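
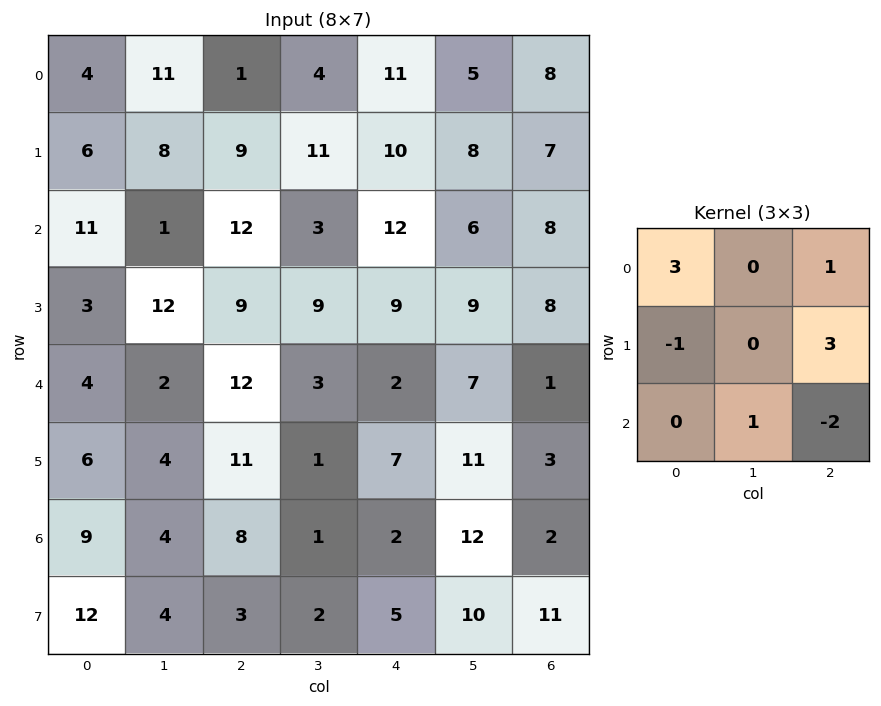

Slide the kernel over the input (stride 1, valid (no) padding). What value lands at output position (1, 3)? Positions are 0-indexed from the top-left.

47

The receptive field on the input at this output position is [11 10 8 / 3 12 6 / 9 9 9]. Elementwise product with the kernel and sum: 11·3 + 8·1 + 3·-1 + 6·3 + 9·1 + 9·-2.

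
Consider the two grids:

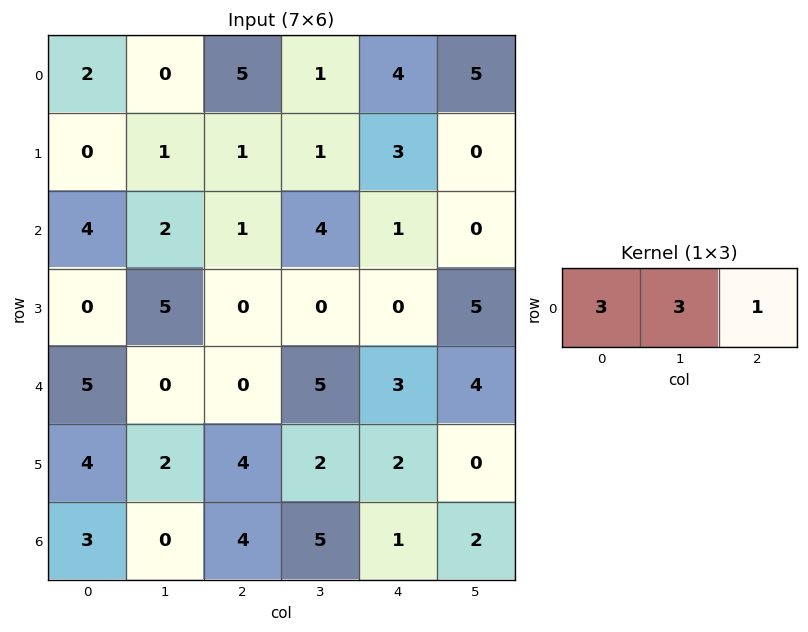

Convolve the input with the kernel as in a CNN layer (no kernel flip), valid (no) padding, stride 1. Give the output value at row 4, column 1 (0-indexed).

The receptive field on the input at this output position is [0 0 5]. Elementwise product with the kernel and sum: 0·3 + 0·3 + 5·1.

5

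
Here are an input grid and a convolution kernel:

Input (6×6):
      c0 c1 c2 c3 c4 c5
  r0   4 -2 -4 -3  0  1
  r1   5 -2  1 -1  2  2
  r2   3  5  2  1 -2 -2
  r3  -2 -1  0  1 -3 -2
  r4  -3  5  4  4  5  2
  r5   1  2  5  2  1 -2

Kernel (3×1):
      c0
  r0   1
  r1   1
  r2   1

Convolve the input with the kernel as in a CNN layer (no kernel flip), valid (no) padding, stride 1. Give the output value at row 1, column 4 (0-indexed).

-3

The receptive field on the input at this output position is [2 / -2 / -3]. Elementwise product with the kernel and sum: 2·1 + -2·1 + -3·1.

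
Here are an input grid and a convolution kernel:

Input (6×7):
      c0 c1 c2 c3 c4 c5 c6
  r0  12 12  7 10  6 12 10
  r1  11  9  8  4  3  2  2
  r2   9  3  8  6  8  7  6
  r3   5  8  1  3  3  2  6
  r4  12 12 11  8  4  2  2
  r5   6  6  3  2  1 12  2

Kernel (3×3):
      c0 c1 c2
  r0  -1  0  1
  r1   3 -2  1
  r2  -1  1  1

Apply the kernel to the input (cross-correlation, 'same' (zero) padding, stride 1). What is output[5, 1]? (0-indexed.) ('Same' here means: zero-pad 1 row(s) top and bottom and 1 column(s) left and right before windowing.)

The receptive field on the zero-padded input at this output position is [12 12 11 / 6 6 3 / 0 0 0]. Elementwise product with the kernel and sum: 12·-1 + 11·1 + 6·3 + 6·-2 + 3·1 + 0·-1 + 0·1 + 0·1.

8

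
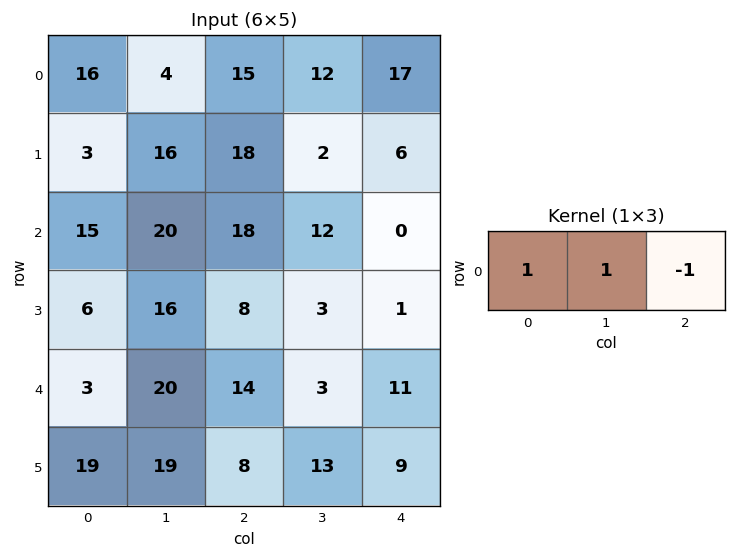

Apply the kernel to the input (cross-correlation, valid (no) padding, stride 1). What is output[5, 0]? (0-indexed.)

30

The receptive field on the input at this output position is [19 19 8]. Elementwise product with the kernel and sum: 19·1 + 19·1 + 8·-1.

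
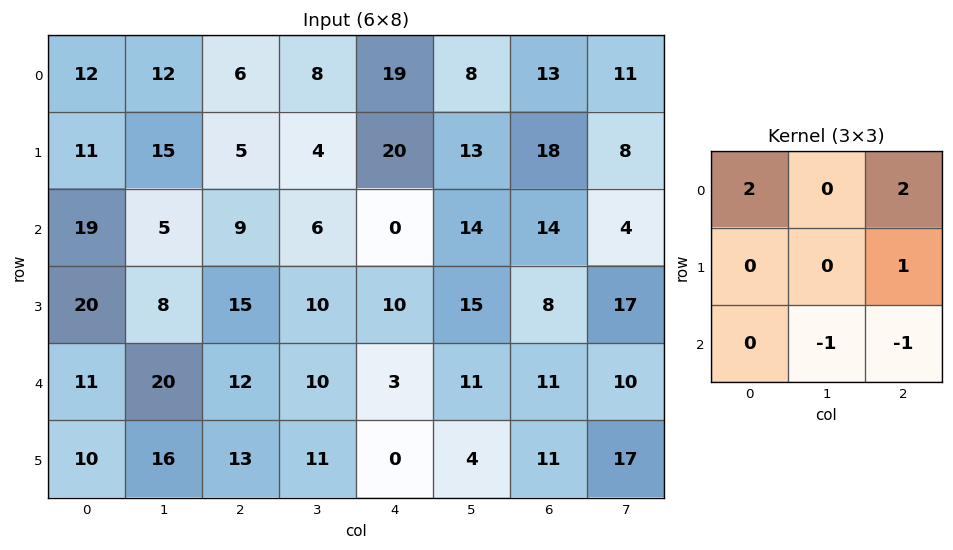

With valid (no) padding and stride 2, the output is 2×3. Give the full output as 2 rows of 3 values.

Output[0,0]: The receptive field on the input at this output position is [12 12 6 / 11 15 5 / 19 5 9]. Elementwise product with the kernel and sum: 12·2 + 6·2 + 5·1 + 5·-1 + 9·-1.

27 64 54
39 15 14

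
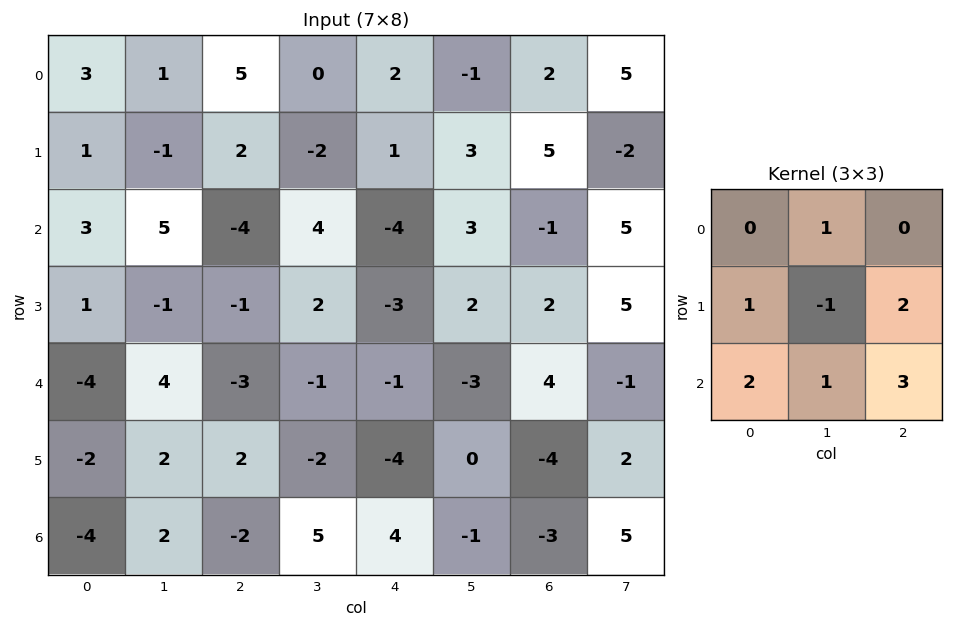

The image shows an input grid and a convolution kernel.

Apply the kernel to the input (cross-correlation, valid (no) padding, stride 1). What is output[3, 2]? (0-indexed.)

The receptive field on the input at this output position is [-1 2 -3 / -3 -1 -1 / 2 -2 -4]. Elementwise product with the kernel and sum: 2·1 + -3·1 + -1·-1 + -1·2 + 2·2 + -2·1 + -4·3.

-12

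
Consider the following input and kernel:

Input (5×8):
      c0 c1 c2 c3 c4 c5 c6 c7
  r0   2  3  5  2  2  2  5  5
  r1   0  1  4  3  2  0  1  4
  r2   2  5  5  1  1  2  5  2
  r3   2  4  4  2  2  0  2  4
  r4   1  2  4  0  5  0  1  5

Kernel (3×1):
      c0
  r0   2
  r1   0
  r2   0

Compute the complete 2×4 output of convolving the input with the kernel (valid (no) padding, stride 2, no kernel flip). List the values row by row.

4 10 4 10
4 10 2 10

Output[0,0]: The receptive field on the input at this output position is [2 / 0 / 2]. Elementwise product with the kernel and sum: 2·2.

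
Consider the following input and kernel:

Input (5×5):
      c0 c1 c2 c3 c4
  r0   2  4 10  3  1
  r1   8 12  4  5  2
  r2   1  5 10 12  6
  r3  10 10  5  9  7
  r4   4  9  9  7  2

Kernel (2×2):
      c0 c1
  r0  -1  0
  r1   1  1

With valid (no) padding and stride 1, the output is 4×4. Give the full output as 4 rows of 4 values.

Output[0,0]: The receptive field on the input at this output position is [2 4 / 8 12]. Elementwise product with the kernel and sum: 2·-1 + 8·1 + 12·1.

18 12 -1 4
-2 3 18 13
19 10 4 4
3 8 11 0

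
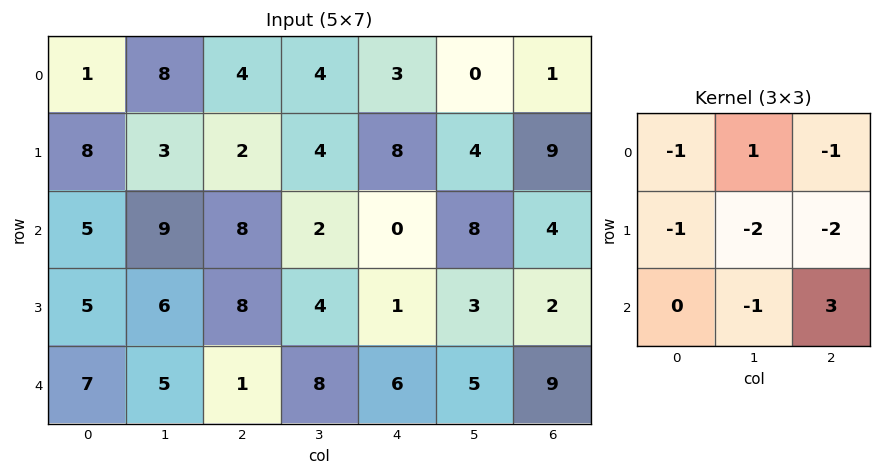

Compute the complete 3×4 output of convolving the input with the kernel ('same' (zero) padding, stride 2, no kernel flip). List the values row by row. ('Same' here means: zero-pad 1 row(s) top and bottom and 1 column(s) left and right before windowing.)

-17 -14 -6 -11
-10 -30 -10 -13
-25 -25 -36 -24

Output[0,0]: The receptive field on the zero-padded input at this output position is [0 0 0 / 0 1 8 / 0 8 3]. Elementwise product with the kernel and sum: 0·-1 + 0·1 + 0·-1 + 0·-1 + 1·-2 + 8·-2 + 8·-1 + 3·3.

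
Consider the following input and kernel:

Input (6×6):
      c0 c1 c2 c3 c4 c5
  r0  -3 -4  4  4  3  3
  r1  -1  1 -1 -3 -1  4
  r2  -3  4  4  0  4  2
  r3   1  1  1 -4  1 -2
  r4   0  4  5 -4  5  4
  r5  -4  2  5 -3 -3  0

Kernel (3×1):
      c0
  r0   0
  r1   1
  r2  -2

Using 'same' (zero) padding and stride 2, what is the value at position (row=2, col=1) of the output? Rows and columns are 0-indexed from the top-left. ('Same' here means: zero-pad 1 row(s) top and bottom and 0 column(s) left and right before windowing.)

-5

The receptive field on the zero-padded input at this output position is [1 / 5 / 5]. Elementwise product with the kernel and sum: 5·1 + 5·-2.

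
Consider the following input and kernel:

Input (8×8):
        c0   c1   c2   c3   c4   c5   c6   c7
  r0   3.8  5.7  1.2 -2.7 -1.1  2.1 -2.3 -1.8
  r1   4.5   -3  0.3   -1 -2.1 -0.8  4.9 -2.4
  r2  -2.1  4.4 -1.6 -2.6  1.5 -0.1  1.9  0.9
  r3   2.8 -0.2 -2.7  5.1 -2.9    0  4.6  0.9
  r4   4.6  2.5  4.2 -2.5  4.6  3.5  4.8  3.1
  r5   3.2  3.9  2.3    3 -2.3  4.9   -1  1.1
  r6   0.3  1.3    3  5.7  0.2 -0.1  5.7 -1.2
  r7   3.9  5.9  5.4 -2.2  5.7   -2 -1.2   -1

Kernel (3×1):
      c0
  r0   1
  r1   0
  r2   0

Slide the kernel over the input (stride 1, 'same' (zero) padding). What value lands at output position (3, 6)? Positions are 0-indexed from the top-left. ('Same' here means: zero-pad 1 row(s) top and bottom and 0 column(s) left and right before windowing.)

1.9

The receptive field on the zero-padded input at this output position is [1.9 / 4.6 / 4.8]. Elementwise product with the kernel and sum: 1.9·1.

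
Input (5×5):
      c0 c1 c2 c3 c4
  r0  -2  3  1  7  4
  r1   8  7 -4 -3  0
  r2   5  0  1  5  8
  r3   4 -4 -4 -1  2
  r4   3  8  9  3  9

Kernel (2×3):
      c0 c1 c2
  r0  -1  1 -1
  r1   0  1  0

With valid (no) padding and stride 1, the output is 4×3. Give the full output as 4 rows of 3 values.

11 -13 -1
3 -7 6
-10 -8 -5
4 10 4

Output[0,0]: The receptive field on the input at this output position is [-2 3 1 / 8 7 -4]. Elementwise product with the kernel and sum: -2·-1 + 3·1 + 1·-1 + 7·1.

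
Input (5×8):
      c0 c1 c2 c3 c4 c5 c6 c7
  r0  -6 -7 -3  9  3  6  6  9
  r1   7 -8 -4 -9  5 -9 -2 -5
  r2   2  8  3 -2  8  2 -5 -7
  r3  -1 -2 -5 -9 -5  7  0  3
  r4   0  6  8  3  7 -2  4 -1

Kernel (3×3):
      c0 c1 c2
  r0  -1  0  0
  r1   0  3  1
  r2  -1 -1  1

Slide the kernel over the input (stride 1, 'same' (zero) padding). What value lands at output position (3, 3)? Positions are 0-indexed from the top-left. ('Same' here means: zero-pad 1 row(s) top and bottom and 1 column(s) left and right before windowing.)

-39

The receptive field on the zero-padded input at this output position is [3 -2 8 / -5 -9 -5 / 8 3 7]. Elementwise product with the kernel and sum: 3·-1 + -9·3 + -5·1 + 8·-1 + 3·-1 + 7·1.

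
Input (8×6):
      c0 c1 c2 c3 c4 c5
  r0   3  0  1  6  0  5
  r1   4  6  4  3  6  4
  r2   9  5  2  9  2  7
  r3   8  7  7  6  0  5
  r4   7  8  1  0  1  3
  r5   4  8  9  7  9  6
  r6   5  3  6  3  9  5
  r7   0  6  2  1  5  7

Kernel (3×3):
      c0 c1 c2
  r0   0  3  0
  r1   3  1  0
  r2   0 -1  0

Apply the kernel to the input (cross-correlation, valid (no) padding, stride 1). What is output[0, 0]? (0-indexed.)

13

The receptive field on the input at this output position is [3 0 1 / 4 6 4 / 9 5 2]. Elementwise product with the kernel and sum: 0·3 + 4·3 + 6·1 + 5·-1.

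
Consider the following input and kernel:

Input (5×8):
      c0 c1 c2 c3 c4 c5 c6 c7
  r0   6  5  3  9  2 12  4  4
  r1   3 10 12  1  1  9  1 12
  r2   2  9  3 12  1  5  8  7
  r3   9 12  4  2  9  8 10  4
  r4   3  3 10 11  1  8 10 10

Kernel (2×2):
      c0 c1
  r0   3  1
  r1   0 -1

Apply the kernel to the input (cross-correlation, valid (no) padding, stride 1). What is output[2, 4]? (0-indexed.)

0

The receptive field on the input at this output position is [1 5 / 9 8]. Elementwise product with the kernel and sum: 1·3 + 5·1 + 8·-1.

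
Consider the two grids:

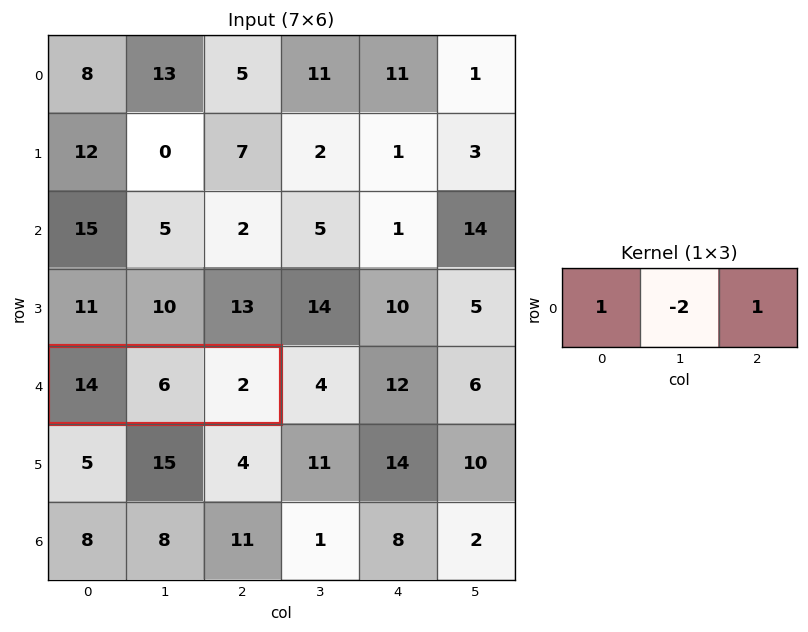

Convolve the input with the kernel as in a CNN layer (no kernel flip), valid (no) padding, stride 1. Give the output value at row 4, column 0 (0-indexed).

4

The receptive field on the input at this output position is [14 6 2]. Elementwise product with the kernel and sum: 14·1 + 6·-2 + 2·1.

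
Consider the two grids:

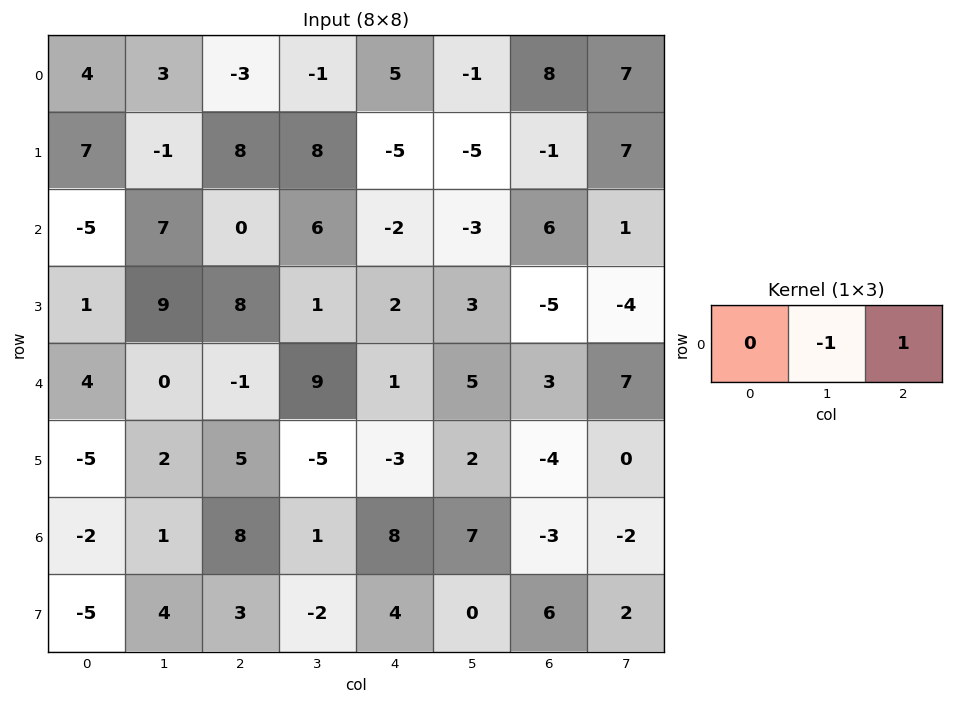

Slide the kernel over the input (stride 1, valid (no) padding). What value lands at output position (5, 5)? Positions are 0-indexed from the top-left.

The receptive field on the input at this output position is [2 -4 0]. Elementwise product with the kernel and sum: -4·-1 + 0·1.

4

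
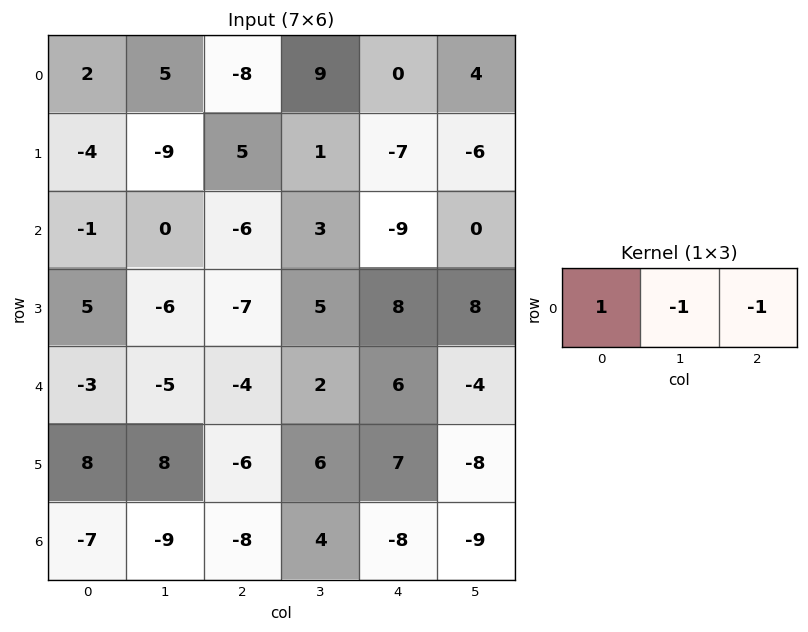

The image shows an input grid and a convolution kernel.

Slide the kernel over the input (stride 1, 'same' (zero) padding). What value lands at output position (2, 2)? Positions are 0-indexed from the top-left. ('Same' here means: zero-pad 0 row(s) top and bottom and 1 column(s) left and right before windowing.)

The receptive field on the zero-padded input at this output position is [0 -6 3]. Elementwise product with the kernel and sum: 0·1 + -6·-1 + 3·-1.

3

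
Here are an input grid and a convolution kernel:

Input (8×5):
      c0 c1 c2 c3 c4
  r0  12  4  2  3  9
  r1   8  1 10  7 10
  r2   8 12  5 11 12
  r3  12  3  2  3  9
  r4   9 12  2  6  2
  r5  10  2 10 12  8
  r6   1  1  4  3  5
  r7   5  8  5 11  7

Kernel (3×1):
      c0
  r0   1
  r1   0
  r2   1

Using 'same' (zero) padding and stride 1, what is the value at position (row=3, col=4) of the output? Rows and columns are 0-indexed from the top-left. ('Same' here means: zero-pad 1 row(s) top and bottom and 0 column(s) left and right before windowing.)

14

The receptive field on the zero-padded input at this output position is [12 / 9 / 2]. Elementwise product with the kernel and sum: 12·1 + 2·1.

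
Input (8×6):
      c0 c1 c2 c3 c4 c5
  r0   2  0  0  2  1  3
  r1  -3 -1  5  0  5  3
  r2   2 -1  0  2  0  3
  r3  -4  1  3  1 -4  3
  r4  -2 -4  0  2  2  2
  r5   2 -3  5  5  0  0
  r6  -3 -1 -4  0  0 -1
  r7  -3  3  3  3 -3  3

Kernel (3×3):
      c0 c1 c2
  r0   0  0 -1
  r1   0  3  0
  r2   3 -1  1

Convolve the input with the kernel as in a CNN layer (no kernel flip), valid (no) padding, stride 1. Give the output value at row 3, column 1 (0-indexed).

-10

The receptive field on the input at this output position is [1 3 1 / -4 0 2 / -3 5 5]. Elementwise product with the kernel and sum: 1·-1 + 0·3 + -3·3 + 5·-1 + 5·1.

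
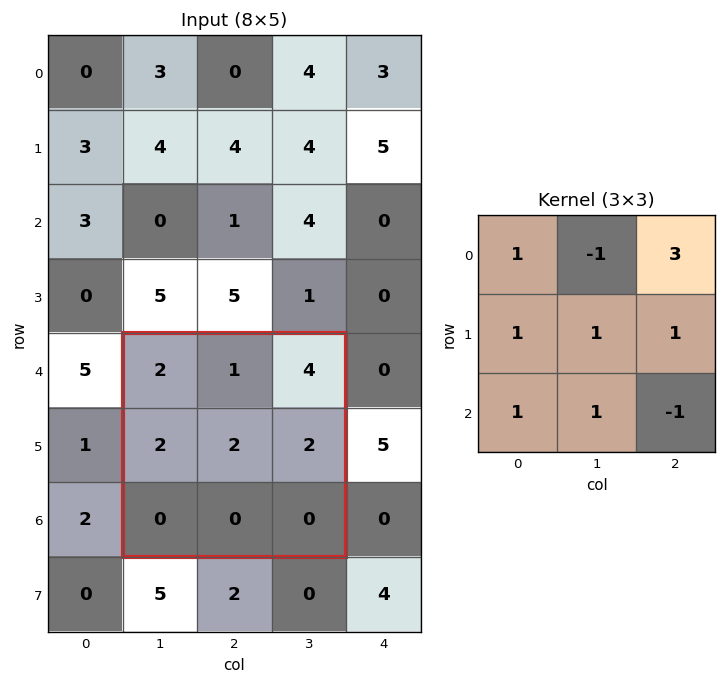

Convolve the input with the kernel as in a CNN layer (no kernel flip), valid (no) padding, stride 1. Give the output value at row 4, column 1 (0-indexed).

The receptive field on the input at this output position is [2 1 4 / 2 2 2 / 0 0 0]. Elementwise product with the kernel and sum: 2·1 + 1·-1 + 4·3 + 2·1 + 2·1 + 2·1 + 0·1 + 0·1 + 0·-1.

19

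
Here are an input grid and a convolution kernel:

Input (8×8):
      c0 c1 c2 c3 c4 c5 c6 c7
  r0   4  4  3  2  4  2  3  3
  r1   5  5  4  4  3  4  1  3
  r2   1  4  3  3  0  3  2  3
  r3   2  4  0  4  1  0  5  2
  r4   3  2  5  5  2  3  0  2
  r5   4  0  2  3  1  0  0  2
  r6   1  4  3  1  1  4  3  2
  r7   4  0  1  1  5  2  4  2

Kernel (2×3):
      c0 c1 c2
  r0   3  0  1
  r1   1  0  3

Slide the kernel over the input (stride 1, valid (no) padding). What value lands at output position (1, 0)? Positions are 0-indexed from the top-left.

29

The receptive field on the input at this output position is [5 5 4 / 1 4 3]. Elementwise product with the kernel and sum: 5·3 + 4·1 + 1·1 + 3·3.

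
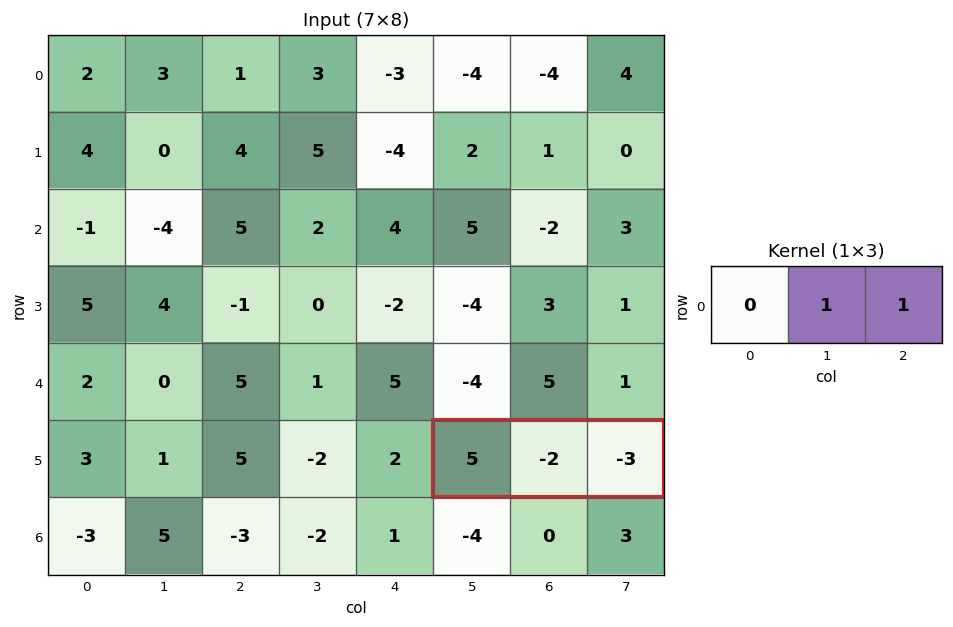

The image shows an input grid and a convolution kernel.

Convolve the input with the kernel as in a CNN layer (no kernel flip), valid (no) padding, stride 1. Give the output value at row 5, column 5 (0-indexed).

-5

The receptive field on the input at this output position is [5 -2 -3]. Elementwise product with the kernel and sum: -2·1 + -3·1.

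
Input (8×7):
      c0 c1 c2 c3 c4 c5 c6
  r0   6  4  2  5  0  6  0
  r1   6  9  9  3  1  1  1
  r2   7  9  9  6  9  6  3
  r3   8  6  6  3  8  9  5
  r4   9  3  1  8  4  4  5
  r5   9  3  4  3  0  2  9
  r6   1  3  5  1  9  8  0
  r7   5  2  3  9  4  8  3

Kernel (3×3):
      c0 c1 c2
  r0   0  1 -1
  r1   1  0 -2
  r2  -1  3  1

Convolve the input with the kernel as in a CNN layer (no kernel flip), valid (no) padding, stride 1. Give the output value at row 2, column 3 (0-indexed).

-4

The receptive field on the input at this output position is [6 9 6 / 3 8 9 / 8 4 4]. Elementwise product with the kernel and sum: 9·1 + 6·-1 + 3·1 + 9·-2 + 8·-1 + 4·3 + 4·1.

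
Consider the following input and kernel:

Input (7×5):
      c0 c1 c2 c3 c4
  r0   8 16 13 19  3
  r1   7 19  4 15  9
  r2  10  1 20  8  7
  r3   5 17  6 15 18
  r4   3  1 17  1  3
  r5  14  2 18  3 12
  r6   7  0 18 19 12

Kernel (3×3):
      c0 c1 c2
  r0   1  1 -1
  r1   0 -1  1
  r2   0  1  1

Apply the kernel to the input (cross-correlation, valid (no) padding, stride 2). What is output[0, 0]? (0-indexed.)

The receptive field on the input at this output position is [8 16 13 / 7 19 4 / 10 1 20]. Elementwise product with the kernel and sum: 8·1 + 16·1 + 13·-1 + 19·-1 + 4·1 + 1·1 + 20·1.

17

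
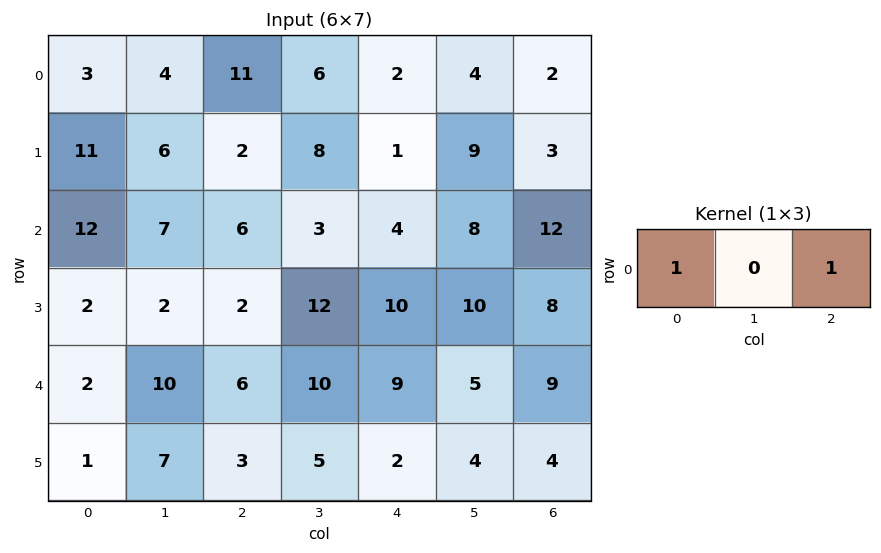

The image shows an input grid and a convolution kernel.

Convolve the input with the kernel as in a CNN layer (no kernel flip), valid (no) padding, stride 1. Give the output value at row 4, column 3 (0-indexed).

The receptive field on the input at this output position is [10 9 5]. Elementwise product with the kernel and sum: 10·1 + 5·1.

15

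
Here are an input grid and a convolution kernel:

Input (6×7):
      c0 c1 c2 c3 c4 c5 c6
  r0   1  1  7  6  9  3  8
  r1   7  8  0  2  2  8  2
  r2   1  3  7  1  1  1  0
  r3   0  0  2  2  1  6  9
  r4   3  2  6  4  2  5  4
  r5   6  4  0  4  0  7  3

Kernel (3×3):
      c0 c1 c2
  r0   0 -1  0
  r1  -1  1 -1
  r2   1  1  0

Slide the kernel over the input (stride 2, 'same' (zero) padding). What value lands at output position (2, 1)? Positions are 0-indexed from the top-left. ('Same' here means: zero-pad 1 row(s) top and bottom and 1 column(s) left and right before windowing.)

2

The receptive field on the zero-padded input at this output position is [0 2 2 / 2 6 4 / 4 0 4]. Elementwise product with the kernel and sum: 2·-1 + 2·-1 + 6·1 + 4·-1 + 4·1 + 0·1.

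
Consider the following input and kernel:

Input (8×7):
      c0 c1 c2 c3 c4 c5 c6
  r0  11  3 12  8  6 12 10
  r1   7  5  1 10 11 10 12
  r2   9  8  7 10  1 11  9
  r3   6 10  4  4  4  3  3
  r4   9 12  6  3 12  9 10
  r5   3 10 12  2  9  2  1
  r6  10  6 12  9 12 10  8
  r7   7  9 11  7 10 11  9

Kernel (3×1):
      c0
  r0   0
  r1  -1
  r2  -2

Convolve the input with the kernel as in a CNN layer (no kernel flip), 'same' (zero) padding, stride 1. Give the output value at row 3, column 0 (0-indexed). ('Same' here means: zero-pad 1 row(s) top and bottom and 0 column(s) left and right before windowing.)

-24

The receptive field on the zero-padded input at this output position is [9 / 6 / 9]. Elementwise product with the kernel and sum: 6·-1 + 9·-2.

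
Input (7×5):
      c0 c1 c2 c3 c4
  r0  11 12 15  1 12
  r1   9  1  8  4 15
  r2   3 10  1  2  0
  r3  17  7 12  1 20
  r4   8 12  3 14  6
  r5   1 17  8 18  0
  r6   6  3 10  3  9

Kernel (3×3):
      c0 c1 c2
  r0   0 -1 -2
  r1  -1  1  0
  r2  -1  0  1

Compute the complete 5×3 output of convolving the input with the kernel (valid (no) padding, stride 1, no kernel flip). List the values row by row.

-52 -18 -30
-15 -31 -25
-27 2 -10
-20 -22 -38
2 -40 -17

Output[0,0]: The receptive field on the input at this output position is [11 12 15 / 9 1 8 / 3 10 1]. Elementwise product with the kernel and sum: 12·-1 + 15·-2 + 9·-1 + 1·1 + 3·-1 + 1·1.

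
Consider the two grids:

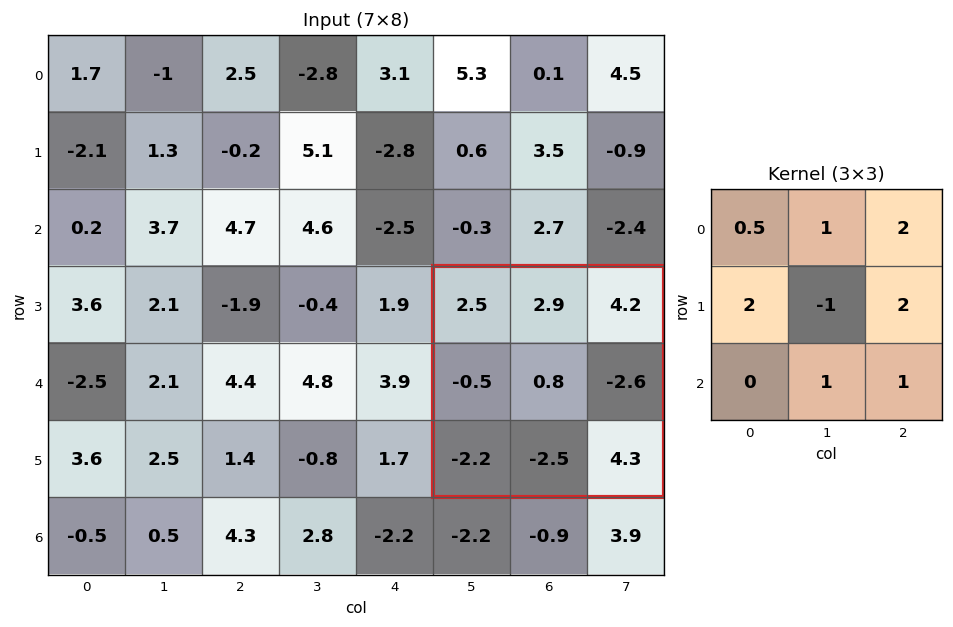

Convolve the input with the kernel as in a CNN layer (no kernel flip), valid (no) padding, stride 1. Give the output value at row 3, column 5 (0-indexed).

7.35

The receptive field on the input at this output position is [2.5 2.9 4.2 / -0.5 0.8 -2.6 / -2.2 -2.5 4.3]. Elementwise product with the kernel and sum: 2.5·0.5 + 2.9·1 + 4.2·2 + -0.5·2 + 0.8·-1 + -2.6·2 + -2.5·1 + 4.3·1.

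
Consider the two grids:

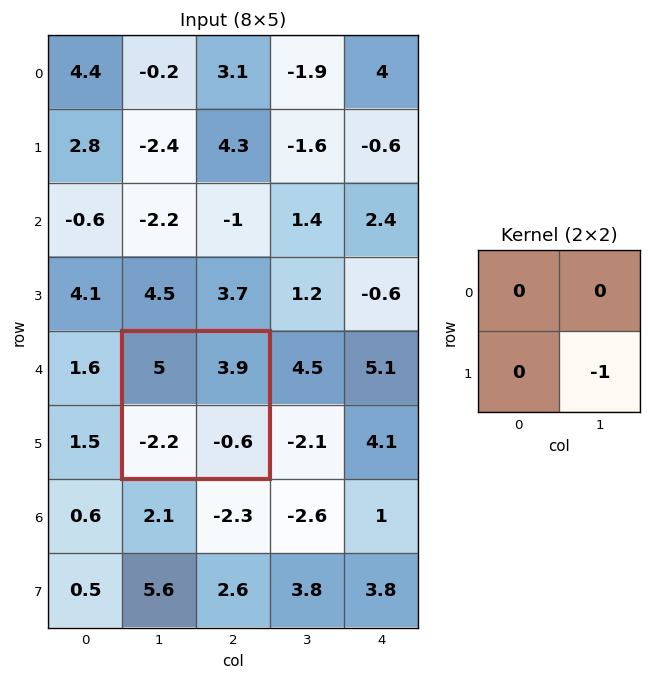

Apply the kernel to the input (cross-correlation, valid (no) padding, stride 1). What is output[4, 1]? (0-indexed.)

The receptive field on the input at this output position is [5 3.9 / -2.2 -0.6]. Elementwise product with the kernel and sum: -0.6·-1.

0.6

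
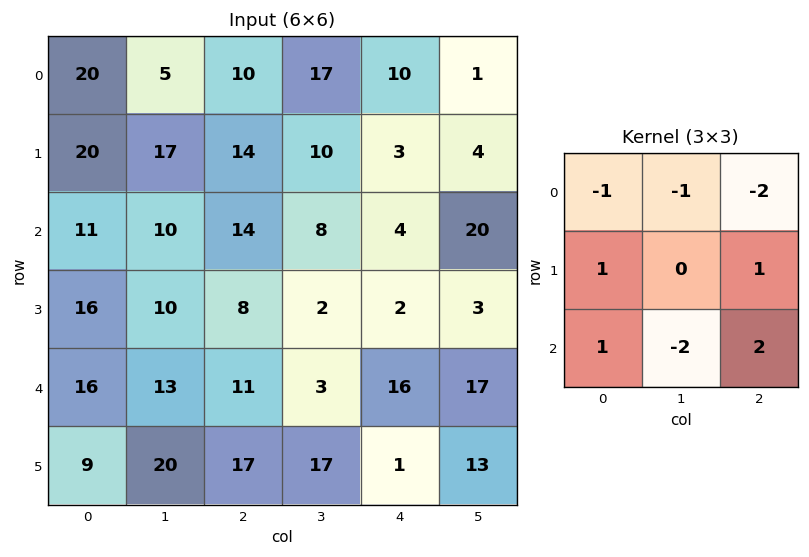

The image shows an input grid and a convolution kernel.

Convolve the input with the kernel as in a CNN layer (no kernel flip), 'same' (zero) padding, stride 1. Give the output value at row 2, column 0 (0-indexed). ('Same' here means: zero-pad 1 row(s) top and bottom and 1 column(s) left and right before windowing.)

-56

The receptive field on the zero-padded input at this output position is [0 20 17 / 0 11 10 / 0 16 10]. Elementwise product with the kernel and sum: 0·-1 + 20·-1 + 17·-2 + 0·1 + 10·1 + 0·1 + 16·-2 + 10·2.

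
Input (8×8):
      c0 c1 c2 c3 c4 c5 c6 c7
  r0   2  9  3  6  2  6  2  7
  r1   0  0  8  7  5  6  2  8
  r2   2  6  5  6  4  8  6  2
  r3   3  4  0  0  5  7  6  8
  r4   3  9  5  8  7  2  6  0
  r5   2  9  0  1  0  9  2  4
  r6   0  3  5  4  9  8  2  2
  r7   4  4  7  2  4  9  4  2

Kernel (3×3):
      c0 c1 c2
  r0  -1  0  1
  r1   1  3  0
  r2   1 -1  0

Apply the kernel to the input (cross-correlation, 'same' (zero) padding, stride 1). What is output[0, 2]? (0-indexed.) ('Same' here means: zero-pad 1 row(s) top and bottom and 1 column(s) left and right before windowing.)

10

The receptive field on the zero-padded input at this output position is [0 0 0 / 9 3 6 / 0 8 7]. Elementwise product with the kernel and sum: 0·-1 + 0·1 + 9·1 + 3·3 + 0·1 + 8·-1.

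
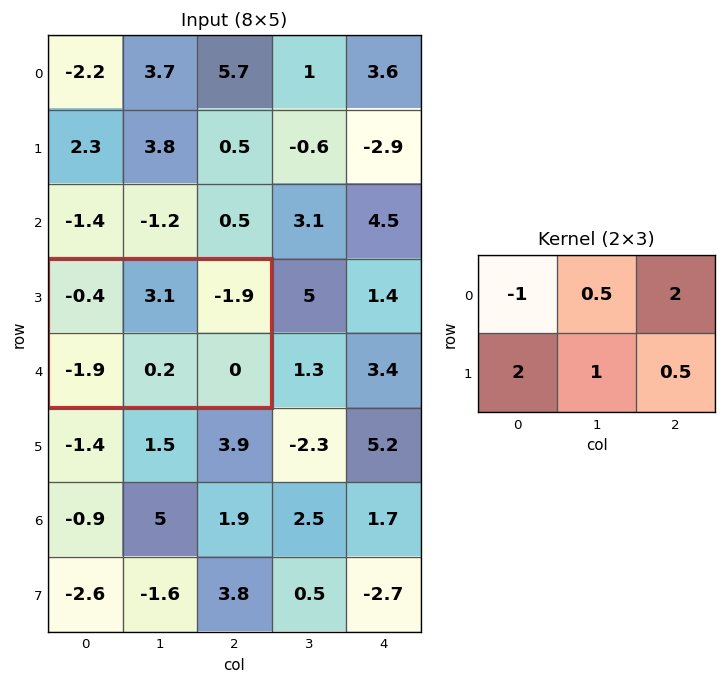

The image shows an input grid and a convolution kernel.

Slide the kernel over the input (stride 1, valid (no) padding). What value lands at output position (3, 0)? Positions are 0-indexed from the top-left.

-5.45

The receptive field on the input at this output position is [-0.4 3.1 -1.9 / -1.9 0.2 0]. Elementwise product with the kernel and sum: -0.4·-1 + 3.1·0.5 + -1.9·2 + -1.9·2 + 0.2·1 + 0·0.5.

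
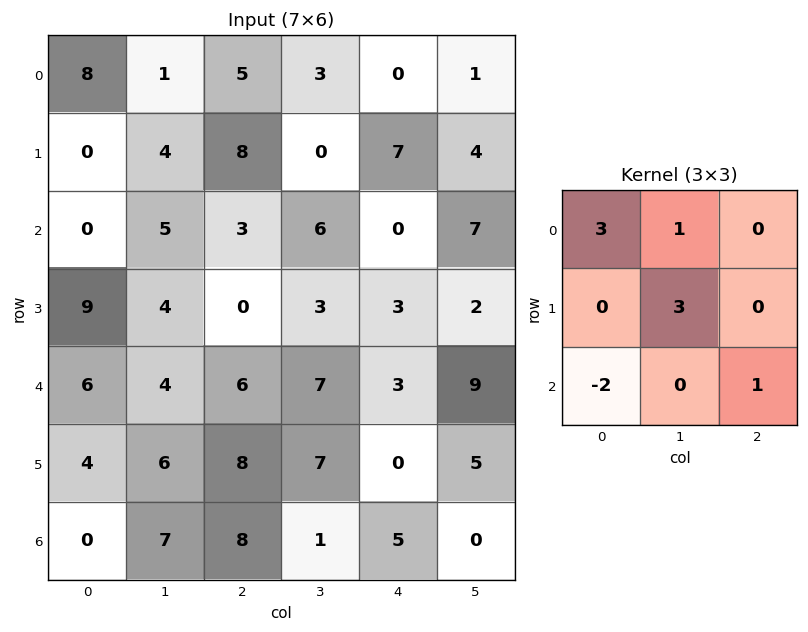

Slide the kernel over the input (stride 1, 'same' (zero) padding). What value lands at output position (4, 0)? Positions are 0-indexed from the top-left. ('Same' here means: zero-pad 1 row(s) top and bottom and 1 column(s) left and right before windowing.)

The receptive field on the zero-padded input at this output position is [0 9 4 / 0 6 4 / 0 4 6]. Elementwise product with the kernel and sum: 0·3 + 9·1 + 6·3 + 0·-2 + 6·1.

33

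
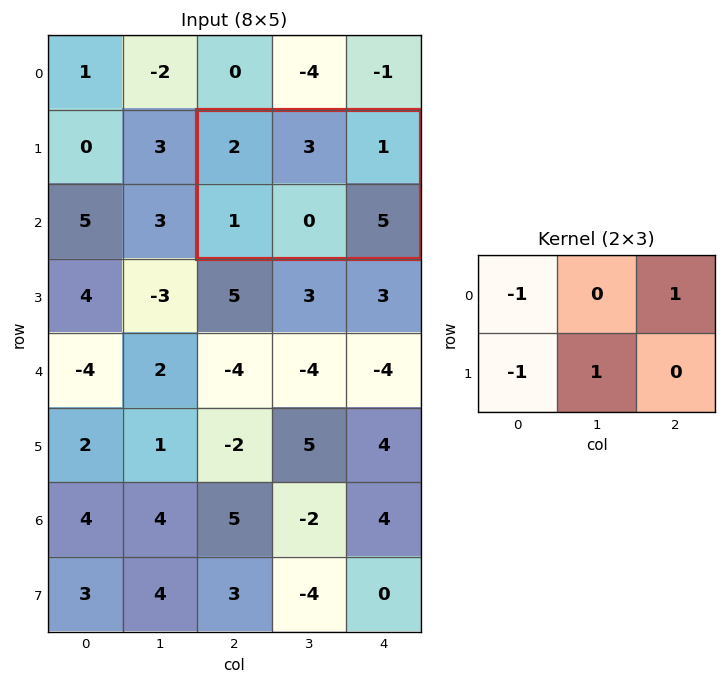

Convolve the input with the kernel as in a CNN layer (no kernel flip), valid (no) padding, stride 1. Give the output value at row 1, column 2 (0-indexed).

The receptive field on the input at this output position is [2 3 1 / 1 0 5]. Elementwise product with the kernel and sum: 2·-1 + 1·1 + 1·-1 + 0·1.

-2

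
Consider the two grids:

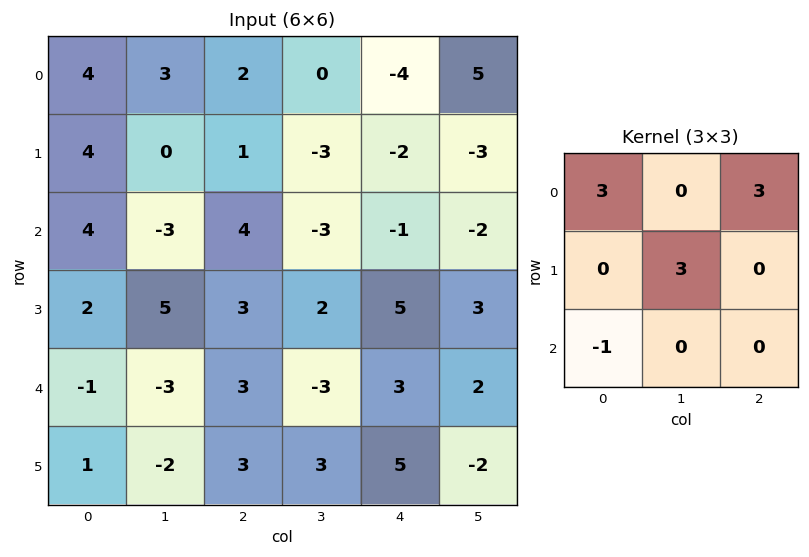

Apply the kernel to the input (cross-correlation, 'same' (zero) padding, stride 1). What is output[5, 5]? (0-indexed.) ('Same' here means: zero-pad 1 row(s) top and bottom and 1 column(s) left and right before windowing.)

3

The receptive field on the zero-padded input at this output position is [3 2 0 / 5 -2 0 / 0 0 0]. Elementwise product with the kernel and sum: 3·3 + 0·3 + -2·3 + 0·-1.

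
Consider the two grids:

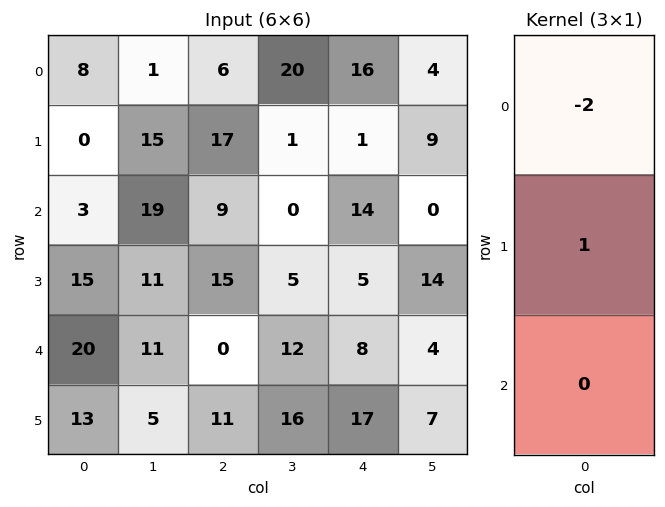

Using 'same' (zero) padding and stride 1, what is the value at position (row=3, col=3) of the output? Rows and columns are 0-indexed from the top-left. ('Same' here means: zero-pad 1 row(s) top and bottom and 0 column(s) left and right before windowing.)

The receptive field on the zero-padded input at this output position is [0 / 5 / 12]. Elementwise product with the kernel and sum: 0·-2 + 5·1.

5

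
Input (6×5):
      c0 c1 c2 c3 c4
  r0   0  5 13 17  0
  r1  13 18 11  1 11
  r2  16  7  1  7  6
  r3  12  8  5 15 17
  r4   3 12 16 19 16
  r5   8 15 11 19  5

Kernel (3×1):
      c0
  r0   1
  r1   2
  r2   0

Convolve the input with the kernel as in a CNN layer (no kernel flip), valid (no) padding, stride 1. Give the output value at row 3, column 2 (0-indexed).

The receptive field on the input at this output position is [5 / 16 / 11]. Elementwise product with the kernel and sum: 5·1 + 16·2.

37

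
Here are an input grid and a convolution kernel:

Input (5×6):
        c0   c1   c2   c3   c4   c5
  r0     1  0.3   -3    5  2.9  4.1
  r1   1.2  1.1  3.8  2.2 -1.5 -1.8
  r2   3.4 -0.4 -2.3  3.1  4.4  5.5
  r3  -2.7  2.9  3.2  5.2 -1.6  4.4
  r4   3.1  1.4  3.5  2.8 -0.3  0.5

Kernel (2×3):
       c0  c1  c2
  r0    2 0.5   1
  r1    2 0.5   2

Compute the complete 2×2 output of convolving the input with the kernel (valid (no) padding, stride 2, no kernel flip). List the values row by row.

Output[0,0]: The receptive field on the input at this output position is [1 0.3 -3 / 1.2 1.1 3.8]. Elementwise product with the kernel and sum: 1·2 + 0.3·0.5 + -3·1 + 1.2·2 + 1.1·0.5 + 3.8·2.
Output[0,1]: The receptive field on the input at this output position is [-3 5 2.9 / 3.8 2.2 -1.5]. Elementwise product with the kernel and sum: -3·2 + 5·0.5 + 2.9·1 + 3.8·2 + 2.2·0.5 + -1.5·2.

9.7 5.1
6.75 7.15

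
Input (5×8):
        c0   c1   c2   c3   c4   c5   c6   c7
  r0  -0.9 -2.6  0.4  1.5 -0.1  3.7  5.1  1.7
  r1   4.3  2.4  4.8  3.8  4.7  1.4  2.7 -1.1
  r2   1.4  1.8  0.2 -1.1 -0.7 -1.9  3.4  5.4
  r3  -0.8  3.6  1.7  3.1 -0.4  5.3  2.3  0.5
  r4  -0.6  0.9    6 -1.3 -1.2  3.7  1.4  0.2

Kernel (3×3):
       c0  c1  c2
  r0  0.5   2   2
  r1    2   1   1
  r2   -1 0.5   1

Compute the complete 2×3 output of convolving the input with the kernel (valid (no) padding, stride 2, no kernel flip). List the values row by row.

Output[0,0]: The receptive field on the input at this output position is [-0.9 -2.6 0.4 / 4.3 2.4 4.8 / 1.4 1.8 0.2]. Elementwise product with the kernel and sum: -0.9·0.5 + -2.6·2 + 0.4·2 + 4.3·2 + 2.4·1 + 4.8·1 + 1.4·-1 + 1.8·0.5 + 0.2·1.
Output[0,1]: The receptive field on the input at this output position is [0.4 1.5 -0.1 / 4.8 3.8 4.7 / 0.2 -1.1 -0.7]. Elementwise product with the kernel and sum: 0.4·0.5 + 1.5·2 + -0.1·2 + 4.8·2 + 3.8·1 + 4.7·1 + 0.2·-1 + -1.1·0.5 + -0.7·1.

10.65 19.65 34.2
15.45 -5.25 13.9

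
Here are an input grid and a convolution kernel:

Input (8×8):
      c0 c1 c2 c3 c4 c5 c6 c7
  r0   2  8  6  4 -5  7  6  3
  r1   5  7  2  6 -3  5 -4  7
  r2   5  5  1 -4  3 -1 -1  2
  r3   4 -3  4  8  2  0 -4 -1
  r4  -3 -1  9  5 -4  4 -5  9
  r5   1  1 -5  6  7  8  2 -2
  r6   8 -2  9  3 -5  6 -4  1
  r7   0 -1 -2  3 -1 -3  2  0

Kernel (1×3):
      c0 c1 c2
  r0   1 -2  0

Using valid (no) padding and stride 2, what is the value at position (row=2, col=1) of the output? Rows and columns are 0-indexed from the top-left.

-1

The receptive field on the input at this output position is [9 5 -4]. Elementwise product with the kernel and sum: 9·1 + 5·-2.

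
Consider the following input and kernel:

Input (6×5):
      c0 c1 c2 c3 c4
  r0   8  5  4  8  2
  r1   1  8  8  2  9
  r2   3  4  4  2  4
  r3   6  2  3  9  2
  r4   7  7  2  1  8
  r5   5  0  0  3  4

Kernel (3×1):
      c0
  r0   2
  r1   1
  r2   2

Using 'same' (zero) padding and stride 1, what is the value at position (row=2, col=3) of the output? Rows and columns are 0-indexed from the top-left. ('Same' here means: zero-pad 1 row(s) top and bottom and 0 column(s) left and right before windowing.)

24

The receptive field on the zero-padded input at this output position is [2 / 2 / 9]. Elementwise product with the kernel and sum: 2·2 + 2·1 + 9·2.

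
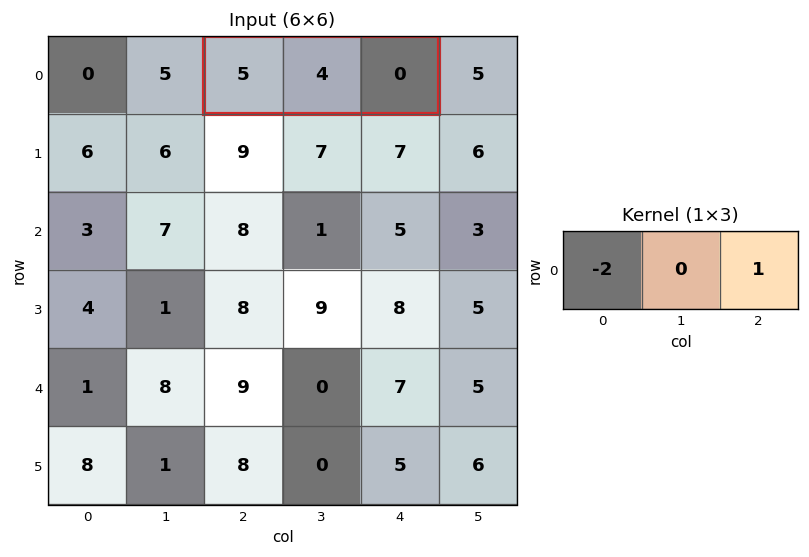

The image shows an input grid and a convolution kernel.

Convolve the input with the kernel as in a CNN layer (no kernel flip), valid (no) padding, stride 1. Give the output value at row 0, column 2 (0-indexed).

-10

The receptive field on the input at this output position is [5 4 0]. Elementwise product with the kernel and sum: 5·-2 + 0·1.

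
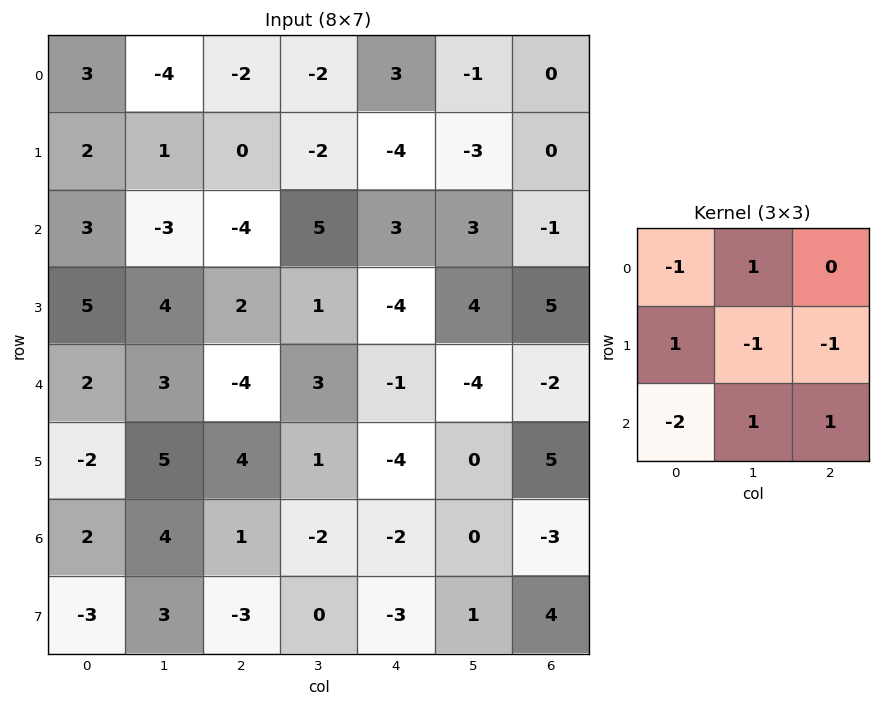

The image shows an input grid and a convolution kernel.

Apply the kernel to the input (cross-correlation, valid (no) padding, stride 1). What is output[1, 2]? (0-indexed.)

-21

The receptive field on the input at this output position is [0 -2 -4 / -4 5 3 / 2 1 -4]. Elementwise product with the kernel and sum: 0·-1 + -2·1 + -4·1 + 5·-1 + 3·-1 + 2·-2 + 1·1 + -4·1.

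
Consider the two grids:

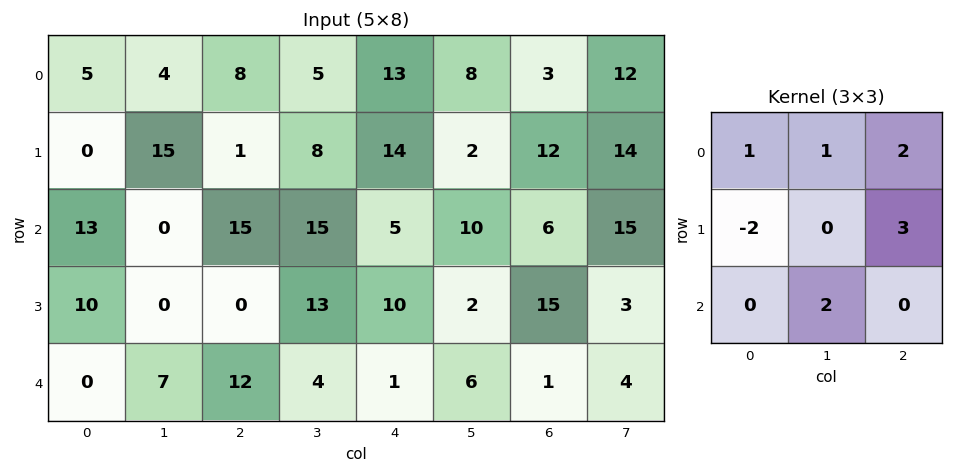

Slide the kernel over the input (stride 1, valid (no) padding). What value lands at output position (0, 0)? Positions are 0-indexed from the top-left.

The receptive field on the input at this output position is [5 4 8 / 0 15 1 / 13 0 15]. Elementwise product with the kernel and sum: 5·1 + 4·1 + 8·2 + 0·-2 + 1·3 + 0·2.

28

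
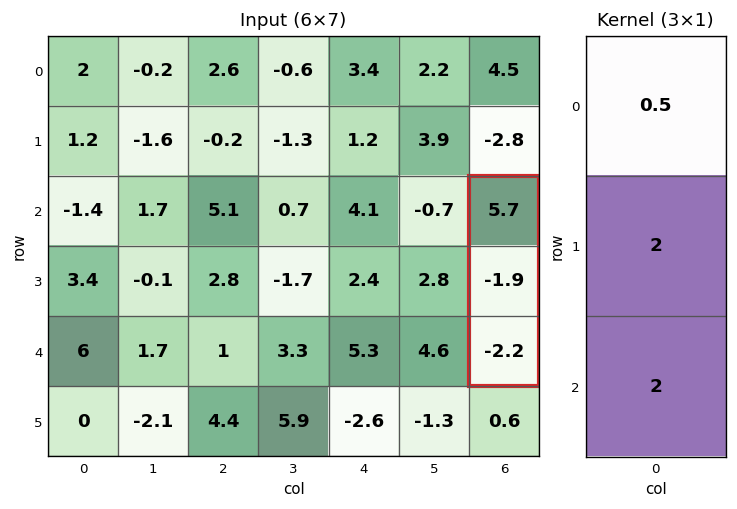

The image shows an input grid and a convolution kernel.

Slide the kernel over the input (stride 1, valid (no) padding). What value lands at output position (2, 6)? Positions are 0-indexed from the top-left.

-5.35

The receptive field on the input at this output position is [5.7 / -1.9 / -2.2]. Elementwise product with the kernel and sum: 5.7·0.5 + -1.9·2 + -2.2·2.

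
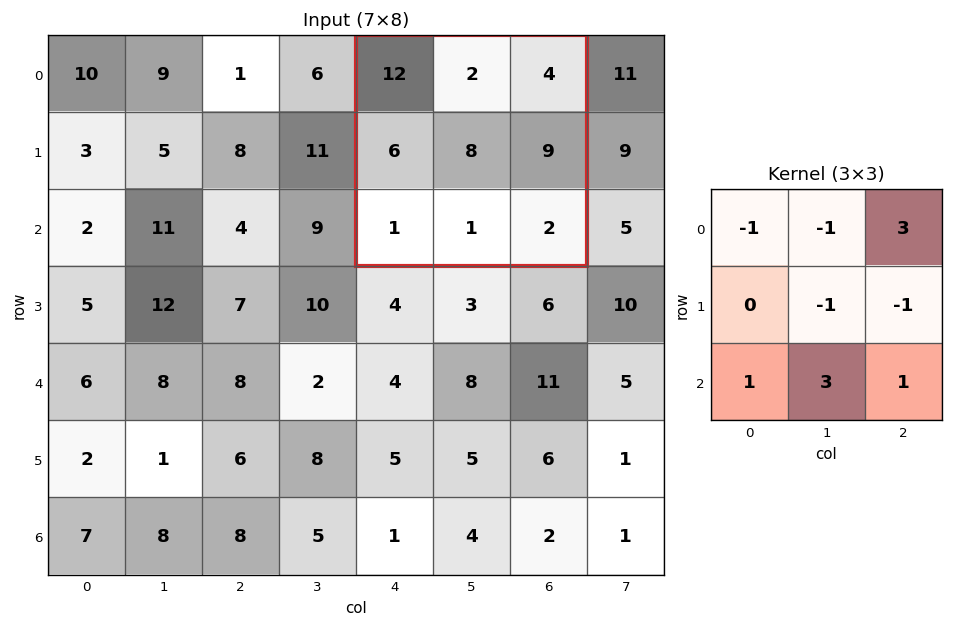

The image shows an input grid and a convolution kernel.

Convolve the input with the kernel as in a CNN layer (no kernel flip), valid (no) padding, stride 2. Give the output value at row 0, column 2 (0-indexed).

The receptive field on the input at this output position is [12 2 4 / 6 8 9 / 1 1 2]. Elementwise product with the kernel and sum: 12·-1 + 2·-1 + 4·3 + 8·-1 + 9·-1 + 1·1 + 1·3 + 2·1.

-13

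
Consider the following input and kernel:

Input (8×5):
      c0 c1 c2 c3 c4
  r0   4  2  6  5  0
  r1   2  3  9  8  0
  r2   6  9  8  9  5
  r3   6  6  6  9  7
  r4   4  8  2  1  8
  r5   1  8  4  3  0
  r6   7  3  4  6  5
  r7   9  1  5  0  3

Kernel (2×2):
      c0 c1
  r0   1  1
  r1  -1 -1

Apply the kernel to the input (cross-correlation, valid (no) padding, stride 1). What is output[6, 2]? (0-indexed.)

5

The receptive field on the input at this output position is [4 6 / 5 0]. Elementwise product with the kernel and sum: 4·1 + 6·1 + 5·-1 + 0·-1.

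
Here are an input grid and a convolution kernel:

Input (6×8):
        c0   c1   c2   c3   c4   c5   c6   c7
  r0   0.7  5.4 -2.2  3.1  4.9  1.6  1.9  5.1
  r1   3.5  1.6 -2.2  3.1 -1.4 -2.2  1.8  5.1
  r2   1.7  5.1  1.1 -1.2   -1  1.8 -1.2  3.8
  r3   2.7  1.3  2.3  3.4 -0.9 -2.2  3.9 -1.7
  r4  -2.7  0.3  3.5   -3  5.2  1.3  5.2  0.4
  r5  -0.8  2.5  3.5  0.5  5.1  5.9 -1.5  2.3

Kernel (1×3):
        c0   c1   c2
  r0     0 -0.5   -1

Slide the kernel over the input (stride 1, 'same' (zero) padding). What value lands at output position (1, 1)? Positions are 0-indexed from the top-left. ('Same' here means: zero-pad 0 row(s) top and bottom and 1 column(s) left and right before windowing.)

1.4

The receptive field on the zero-padded input at this output position is [3.5 1.6 -2.2]. Elementwise product with the kernel and sum: 1.6·-0.5 + -2.2·-1.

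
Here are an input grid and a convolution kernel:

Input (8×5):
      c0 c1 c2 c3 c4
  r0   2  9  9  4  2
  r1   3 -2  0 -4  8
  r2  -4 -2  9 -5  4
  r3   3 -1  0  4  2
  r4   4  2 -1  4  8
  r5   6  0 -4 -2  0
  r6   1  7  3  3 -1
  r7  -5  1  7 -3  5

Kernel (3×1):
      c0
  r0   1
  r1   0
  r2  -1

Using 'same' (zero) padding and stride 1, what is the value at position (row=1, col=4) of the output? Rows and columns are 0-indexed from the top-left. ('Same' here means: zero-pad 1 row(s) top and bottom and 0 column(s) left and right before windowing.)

-2

The receptive field on the zero-padded input at this output position is [2 / 8 / 4]. Elementwise product with the kernel and sum: 2·1 + 4·-1.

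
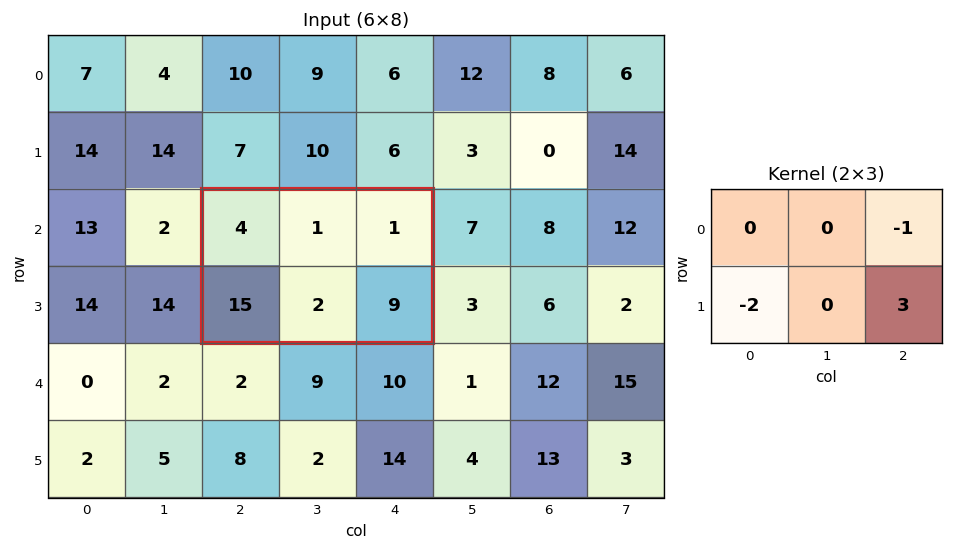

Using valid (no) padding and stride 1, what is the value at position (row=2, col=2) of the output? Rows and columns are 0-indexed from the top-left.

-4

The receptive field on the input at this output position is [4 1 1 / 15 2 9]. Elementwise product with the kernel and sum: 1·-1 + 15·-2 + 9·3.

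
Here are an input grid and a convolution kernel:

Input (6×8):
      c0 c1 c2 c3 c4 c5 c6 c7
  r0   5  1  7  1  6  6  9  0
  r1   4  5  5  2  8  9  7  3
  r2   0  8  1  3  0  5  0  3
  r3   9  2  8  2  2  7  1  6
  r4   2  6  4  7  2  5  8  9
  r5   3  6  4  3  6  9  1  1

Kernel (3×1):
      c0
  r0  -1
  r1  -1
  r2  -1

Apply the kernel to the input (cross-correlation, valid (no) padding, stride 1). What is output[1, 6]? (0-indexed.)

The receptive field on the input at this output position is [7 / 0 / 1]. Elementwise product with the kernel and sum: 7·-1 + 0·-1 + 1·-1.

-8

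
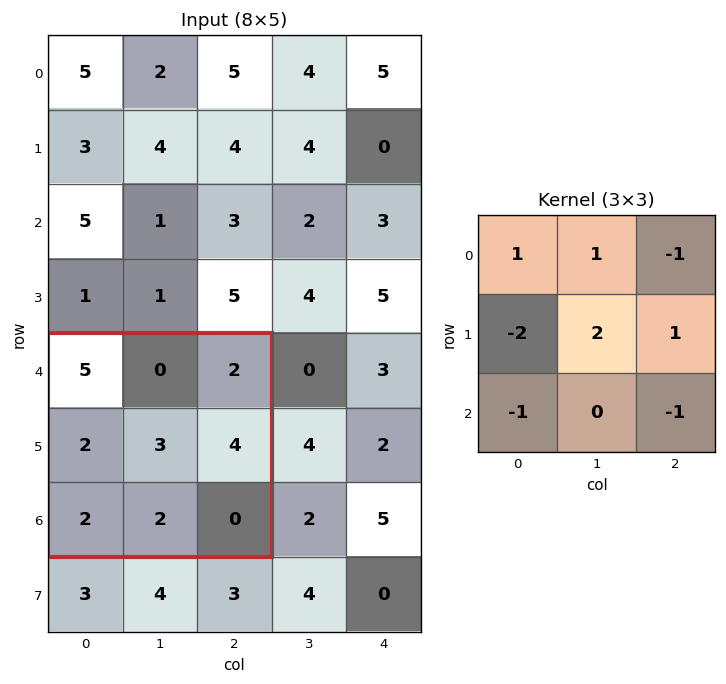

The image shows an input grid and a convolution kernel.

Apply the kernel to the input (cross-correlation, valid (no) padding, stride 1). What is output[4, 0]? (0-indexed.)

The receptive field on the input at this output position is [5 0 2 / 2 3 4 / 2 2 0]. Elementwise product with the kernel and sum: 5·1 + 0·1 + 2·-1 + 2·-2 + 3·2 + 4·1 + 2·-1 + 0·-1.

7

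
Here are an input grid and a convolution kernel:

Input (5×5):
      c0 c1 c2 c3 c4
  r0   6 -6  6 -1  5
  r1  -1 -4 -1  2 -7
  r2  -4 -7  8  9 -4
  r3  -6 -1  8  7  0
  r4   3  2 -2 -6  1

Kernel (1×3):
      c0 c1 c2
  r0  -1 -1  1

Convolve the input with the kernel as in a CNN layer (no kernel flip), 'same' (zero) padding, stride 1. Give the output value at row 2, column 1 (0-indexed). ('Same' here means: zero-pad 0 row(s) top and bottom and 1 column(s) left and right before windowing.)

The receptive field on the zero-padded input at this output position is [-4 -7 8]. Elementwise product with the kernel and sum: -4·-1 + -7·-1 + 8·1.

19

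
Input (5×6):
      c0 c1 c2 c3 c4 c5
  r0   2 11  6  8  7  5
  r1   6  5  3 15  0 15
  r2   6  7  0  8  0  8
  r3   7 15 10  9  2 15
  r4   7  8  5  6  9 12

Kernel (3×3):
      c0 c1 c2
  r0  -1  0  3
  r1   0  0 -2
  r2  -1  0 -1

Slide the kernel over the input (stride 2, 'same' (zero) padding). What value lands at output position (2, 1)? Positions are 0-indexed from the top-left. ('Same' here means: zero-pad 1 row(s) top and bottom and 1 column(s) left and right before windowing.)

The receptive field on the zero-padded input at this output position is [15 10 9 / 8 5 6 / 0 0 0]. Elementwise product with the kernel and sum: 15·-1 + 9·3 + 6·-2 + 0·-1 + 0·-1.

0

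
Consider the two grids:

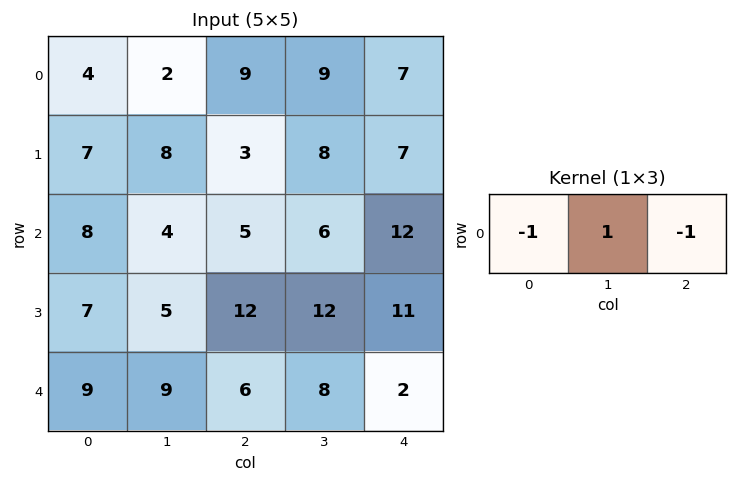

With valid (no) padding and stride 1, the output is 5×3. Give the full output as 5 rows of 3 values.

-11 -2 -7
-2 -13 -2
-9 -5 -11
-14 -5 -11
-6 -11 0

Output[0,0]: The receptive field on the input at this output position is [4 2 9]. Elementwise product with the kernel and sum: 4·-1 + 2·1 + 9·-1.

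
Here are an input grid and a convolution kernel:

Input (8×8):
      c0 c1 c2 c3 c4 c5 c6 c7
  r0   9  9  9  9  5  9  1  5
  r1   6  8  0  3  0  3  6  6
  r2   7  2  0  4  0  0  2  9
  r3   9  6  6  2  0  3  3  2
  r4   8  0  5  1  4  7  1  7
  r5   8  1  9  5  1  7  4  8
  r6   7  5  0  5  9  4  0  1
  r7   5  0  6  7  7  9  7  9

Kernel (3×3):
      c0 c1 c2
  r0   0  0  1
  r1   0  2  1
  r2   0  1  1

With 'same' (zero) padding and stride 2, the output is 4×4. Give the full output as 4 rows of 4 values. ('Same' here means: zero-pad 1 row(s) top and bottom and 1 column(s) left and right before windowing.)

Output[0,0]: The receptive field on the zero-padded input at this output position is [0 0 0 / 0 9 9 / 0 6 8]. Elementwise product with the kernel and sum: 0·1 + 9·2 + 9·1 + 6·1 + 8·1.

41 30 22 19
39 15 6 24
31 27 26 23
25 23 45 25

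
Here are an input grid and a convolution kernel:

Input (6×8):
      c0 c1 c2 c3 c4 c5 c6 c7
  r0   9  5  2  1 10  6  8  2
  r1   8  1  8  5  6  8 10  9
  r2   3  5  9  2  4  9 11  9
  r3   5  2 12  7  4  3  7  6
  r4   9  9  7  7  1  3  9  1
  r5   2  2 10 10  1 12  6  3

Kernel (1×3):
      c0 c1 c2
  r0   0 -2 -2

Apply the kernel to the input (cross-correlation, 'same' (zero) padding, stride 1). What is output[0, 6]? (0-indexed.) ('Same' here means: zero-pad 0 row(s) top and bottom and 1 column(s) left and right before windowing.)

The receptive field on the zero-padded input at this output position is [6 8 2]. Elementwise product with the kernel and sum: 8·-2 + 2·-2.

-20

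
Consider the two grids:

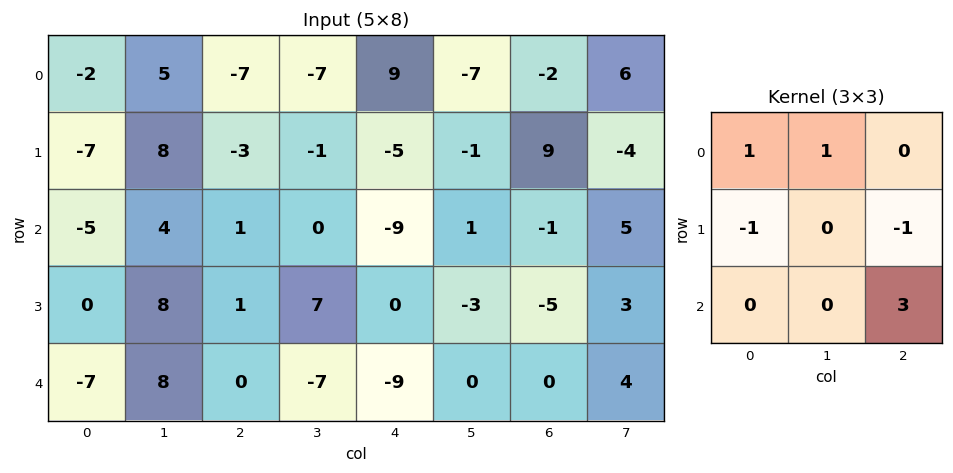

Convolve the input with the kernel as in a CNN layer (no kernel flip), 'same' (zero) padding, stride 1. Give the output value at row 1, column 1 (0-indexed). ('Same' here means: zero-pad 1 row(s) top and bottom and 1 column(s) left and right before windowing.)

16

The receptive field on the zero-padded input at this output position is [-2 5 -7 / -7 8 -3 / -5 4 1]. Elementwise product with the kernel and sum: -2·1 + 5·1 + -7·-1 + -3·-1 + 1·3.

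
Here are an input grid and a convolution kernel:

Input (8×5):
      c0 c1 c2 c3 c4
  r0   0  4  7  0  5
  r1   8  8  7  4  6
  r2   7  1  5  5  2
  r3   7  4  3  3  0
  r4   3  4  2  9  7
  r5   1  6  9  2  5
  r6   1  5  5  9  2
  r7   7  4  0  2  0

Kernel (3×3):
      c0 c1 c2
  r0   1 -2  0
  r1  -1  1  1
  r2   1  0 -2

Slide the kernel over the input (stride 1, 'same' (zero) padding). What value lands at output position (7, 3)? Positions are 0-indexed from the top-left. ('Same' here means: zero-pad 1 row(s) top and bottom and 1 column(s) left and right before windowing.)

-11

The receptive field on the zero-padded input at this output position is [5 9 2 / 0 2 0 / 0 0 0]. Elementwise product with the kernel and sum: 5·1 + 9·-2 + 0·-1 + 2·1 + 0·1 + 0·1 + 0·-2.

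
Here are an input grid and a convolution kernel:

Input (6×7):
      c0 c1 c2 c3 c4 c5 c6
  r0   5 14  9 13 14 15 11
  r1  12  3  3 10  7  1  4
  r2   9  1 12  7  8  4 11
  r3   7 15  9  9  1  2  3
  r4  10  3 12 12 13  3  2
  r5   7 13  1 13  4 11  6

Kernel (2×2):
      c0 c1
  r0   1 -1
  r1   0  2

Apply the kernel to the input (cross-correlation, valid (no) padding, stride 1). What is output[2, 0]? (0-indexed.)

The receptive field on the input at this output position is [9 1 / 7 15]. Elementwise product with the kernel and sum: 9·1 + 1·-1 + 15·2.

38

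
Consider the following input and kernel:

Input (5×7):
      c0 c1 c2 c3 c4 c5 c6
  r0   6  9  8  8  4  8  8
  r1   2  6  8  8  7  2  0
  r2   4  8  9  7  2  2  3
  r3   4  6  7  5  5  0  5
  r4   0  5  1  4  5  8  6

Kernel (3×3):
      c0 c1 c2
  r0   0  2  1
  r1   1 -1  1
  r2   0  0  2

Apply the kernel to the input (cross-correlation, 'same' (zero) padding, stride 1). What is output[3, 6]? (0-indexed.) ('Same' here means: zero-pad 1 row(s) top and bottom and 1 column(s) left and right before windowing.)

The receptive field on the zero-padded input at this output position is [2 3 0 / 0 5 0 / 8 6 0]. Elementwise product with the kernel and sum: 3·2 + 0·1 + 0·1 + 5·-1 + 0·1 + 0·2.

1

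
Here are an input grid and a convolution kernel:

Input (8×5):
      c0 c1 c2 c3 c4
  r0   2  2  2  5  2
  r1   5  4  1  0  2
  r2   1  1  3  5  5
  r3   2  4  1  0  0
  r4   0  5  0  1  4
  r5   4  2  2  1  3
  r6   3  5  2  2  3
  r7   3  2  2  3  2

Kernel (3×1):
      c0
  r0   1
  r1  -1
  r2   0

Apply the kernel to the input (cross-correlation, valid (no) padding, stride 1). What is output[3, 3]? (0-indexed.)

The receptive field on the input at this output position is [0 / 1 / 1]. Elementwise product with the kernel and sum: 0·1 + 1·-1.

-1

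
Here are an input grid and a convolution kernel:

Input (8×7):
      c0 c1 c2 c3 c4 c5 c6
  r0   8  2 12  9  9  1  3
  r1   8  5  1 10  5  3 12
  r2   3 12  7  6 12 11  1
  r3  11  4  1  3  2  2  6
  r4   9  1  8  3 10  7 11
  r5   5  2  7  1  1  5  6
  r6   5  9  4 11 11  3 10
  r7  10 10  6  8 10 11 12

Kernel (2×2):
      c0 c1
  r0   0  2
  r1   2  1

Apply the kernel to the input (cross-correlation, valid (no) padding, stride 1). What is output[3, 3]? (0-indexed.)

The receptive field on the input at this output position is [3 2 / 3 10]. Elementwise product with the kernel and sum: 2·2 + 3·2 + 10·1.

20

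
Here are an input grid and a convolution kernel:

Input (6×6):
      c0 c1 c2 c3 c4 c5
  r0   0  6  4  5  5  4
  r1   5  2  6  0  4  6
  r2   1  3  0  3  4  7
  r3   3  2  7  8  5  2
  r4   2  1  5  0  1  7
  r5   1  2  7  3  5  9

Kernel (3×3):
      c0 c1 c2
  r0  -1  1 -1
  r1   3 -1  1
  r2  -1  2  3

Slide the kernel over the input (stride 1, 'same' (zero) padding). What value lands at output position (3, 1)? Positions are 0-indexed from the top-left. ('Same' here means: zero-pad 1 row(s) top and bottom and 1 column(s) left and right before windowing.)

The receptive field on the zero-padded input at this output position is [1 3 0 / 3 2 7 / 2 1 5]. Elementwise product with the kernel and sum: 1·-1 + 3·1 + 0·-1 + 3·3 + 2·-1 + 7·1 + 2·-1 + 1·2 + 5·3.

31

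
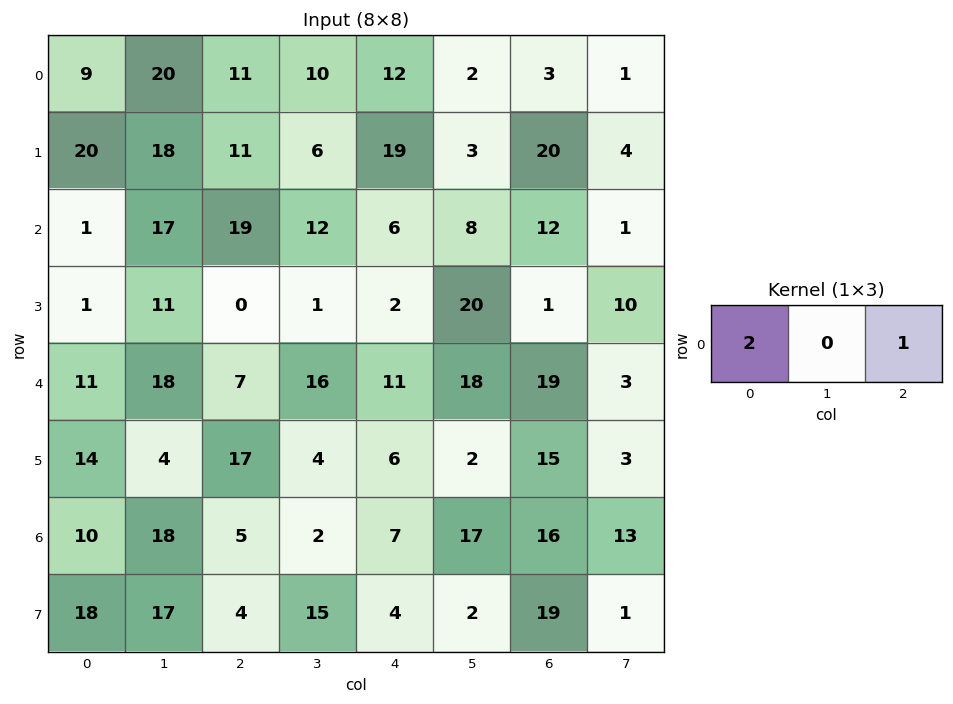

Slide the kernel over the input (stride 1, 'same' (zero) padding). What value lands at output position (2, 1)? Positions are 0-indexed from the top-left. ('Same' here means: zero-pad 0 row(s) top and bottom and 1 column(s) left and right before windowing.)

The receptive field on the zero-padded input at this output position is [1 17 19]. Elementwise product with the kernel and sum: 1·2 + 19·1.

21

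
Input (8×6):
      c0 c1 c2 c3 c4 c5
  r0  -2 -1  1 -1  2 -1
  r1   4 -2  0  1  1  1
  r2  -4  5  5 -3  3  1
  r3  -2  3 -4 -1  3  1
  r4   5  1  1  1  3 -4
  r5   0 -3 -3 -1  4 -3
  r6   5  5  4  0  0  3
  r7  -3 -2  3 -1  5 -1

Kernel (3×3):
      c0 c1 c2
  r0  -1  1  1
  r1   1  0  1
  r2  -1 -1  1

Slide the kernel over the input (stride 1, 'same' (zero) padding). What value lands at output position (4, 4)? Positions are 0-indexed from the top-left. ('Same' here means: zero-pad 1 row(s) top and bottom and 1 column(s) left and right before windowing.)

The receptive field on the zero-padded input at this output position is [-1 3 1 / 1 3 -4 / -1 4 -3]. Elementwise product with the kernel and sum: -1·-1 + 3·1 + 1·1 + 1·1 + -4·1 + -1·-1 + 4·-1 + -3·1.

-4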